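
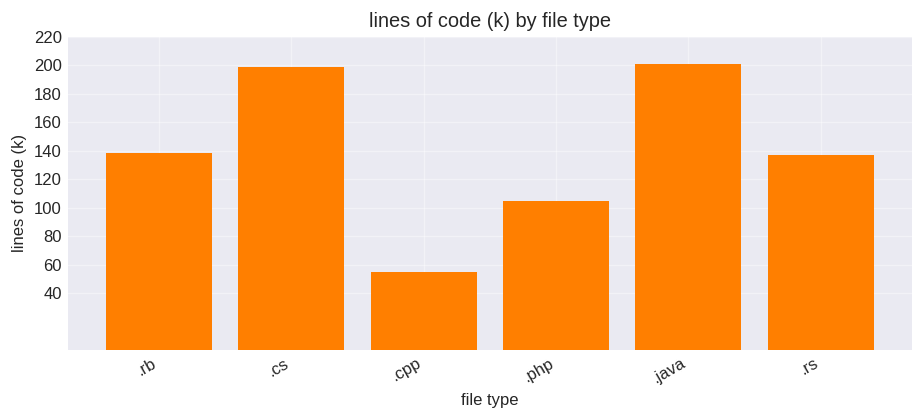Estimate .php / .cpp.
≈ 1.67×

.php ≈ 100, .cpp ≈ 60; 100/60 ≈ 1.67.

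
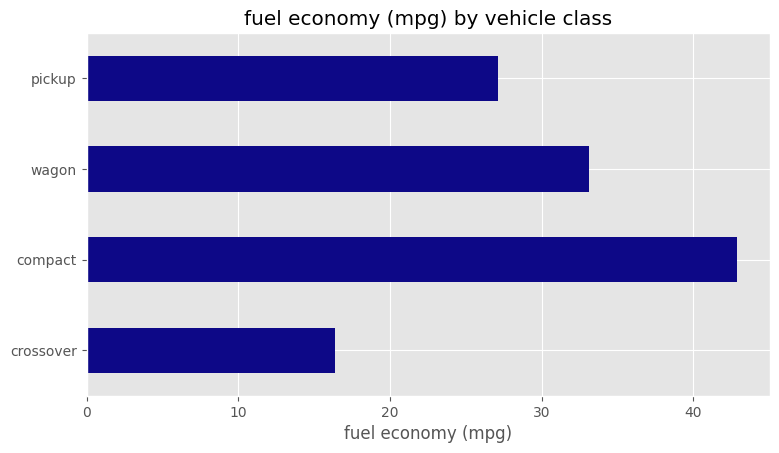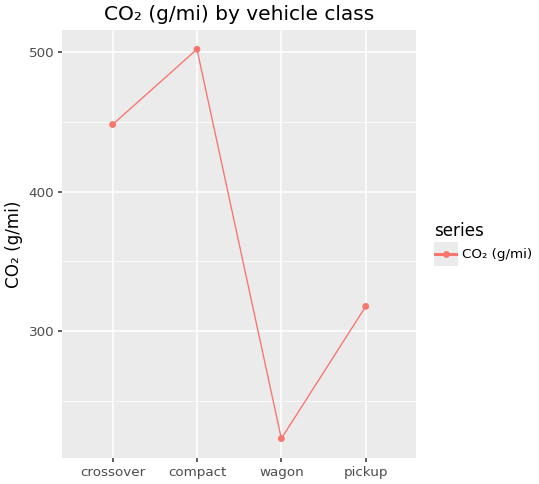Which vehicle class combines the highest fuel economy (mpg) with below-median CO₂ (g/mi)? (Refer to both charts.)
Chart 2 median CO₂ (g/mi) ≈ 400; below-median vehicle classes: wagon, pickup. Among those, wagon has the highest fuel economy (mpg) (≈ 35).

wagon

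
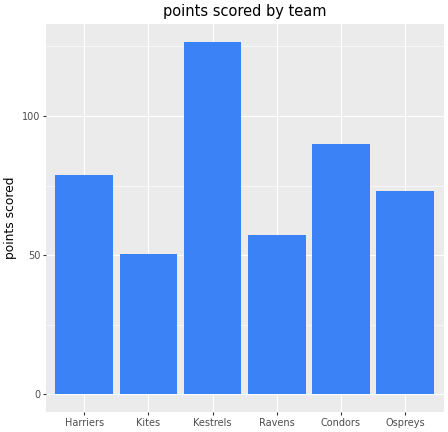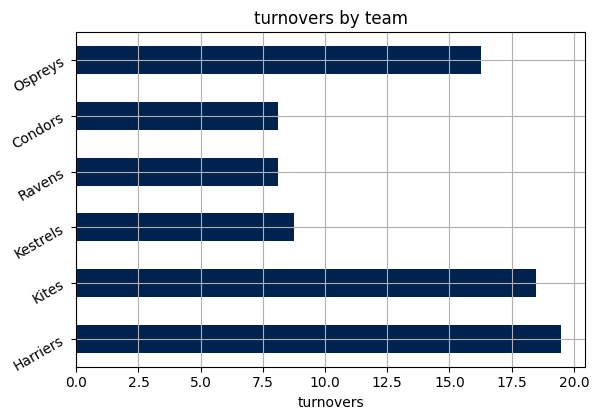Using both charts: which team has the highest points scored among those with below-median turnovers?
Kestrels

Chart 2 median turnovers ≈ 12; below-median teams: Kestrels, Ravens, Condors. Among those, Kestrels has the highest points scored (≈ 120).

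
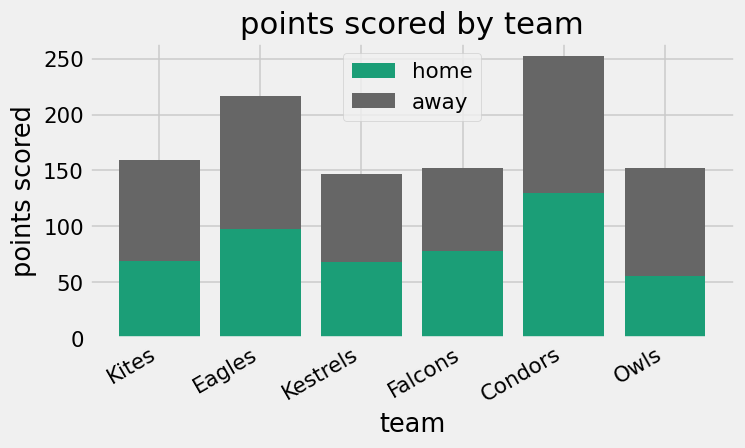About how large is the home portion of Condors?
≈ 125

home top ≈ 125, bottom ≈ 0; segment ≈ 125.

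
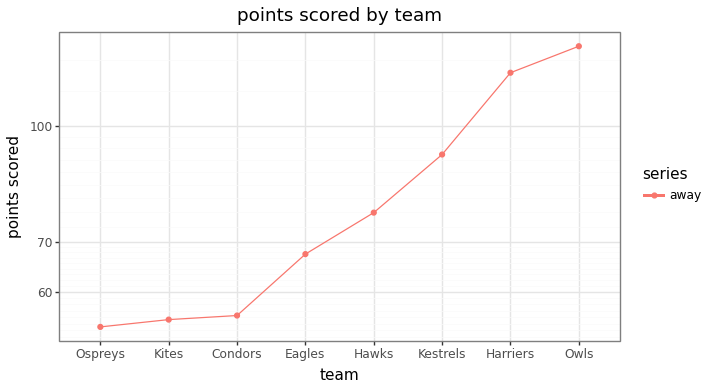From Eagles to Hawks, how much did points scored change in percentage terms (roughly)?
Eagles ≈ 70, Hawks ≈ 80; (80 − 70) / 70 ≈ +14.3%.

≈ +14.3%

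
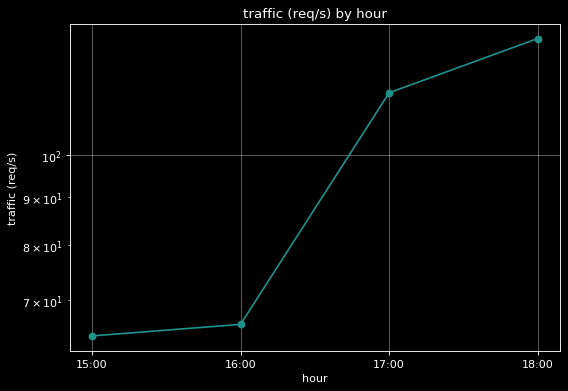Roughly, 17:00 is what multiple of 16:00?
≈ 1.71×

17:00 ≈ 120, 16:00 ≈ 70; 120/70 ≈ 1.71.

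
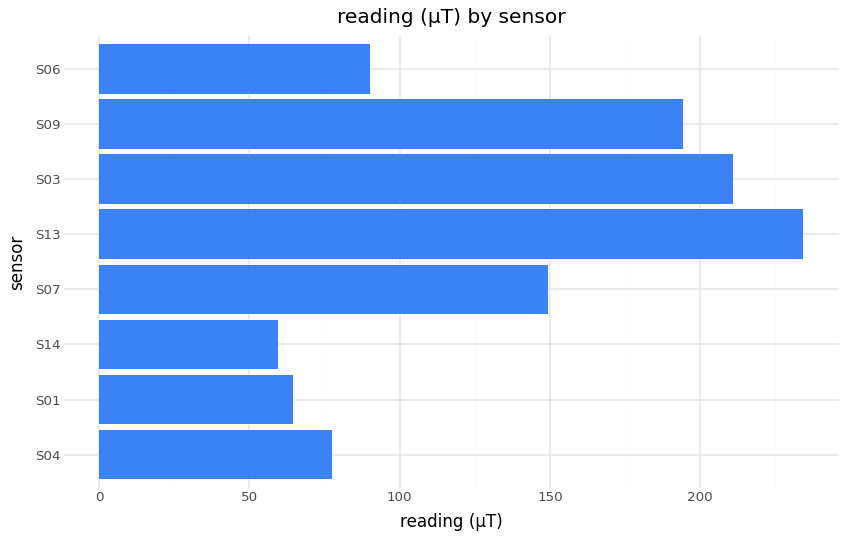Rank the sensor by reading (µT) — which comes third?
S09

Top 4: S13 ≈ 240, S03 ≈ 220, S09 ≈ 200, S07 ≈ 140.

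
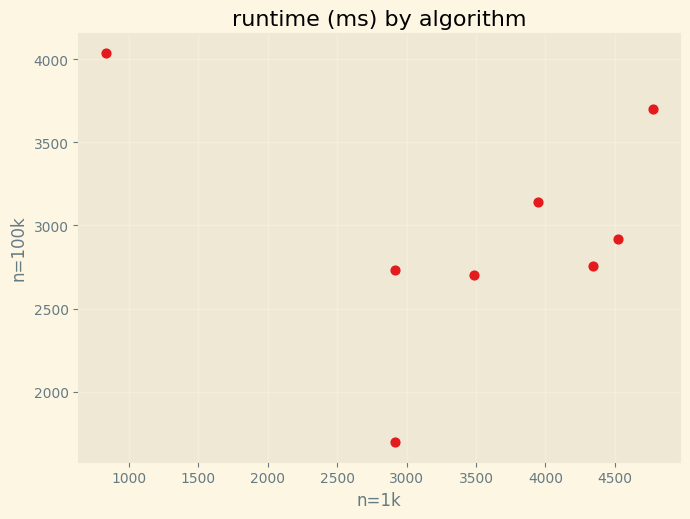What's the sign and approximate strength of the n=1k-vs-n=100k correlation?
no clear correlation

Points are roughly uncorrelated; weak (|r| ≈ 0.2).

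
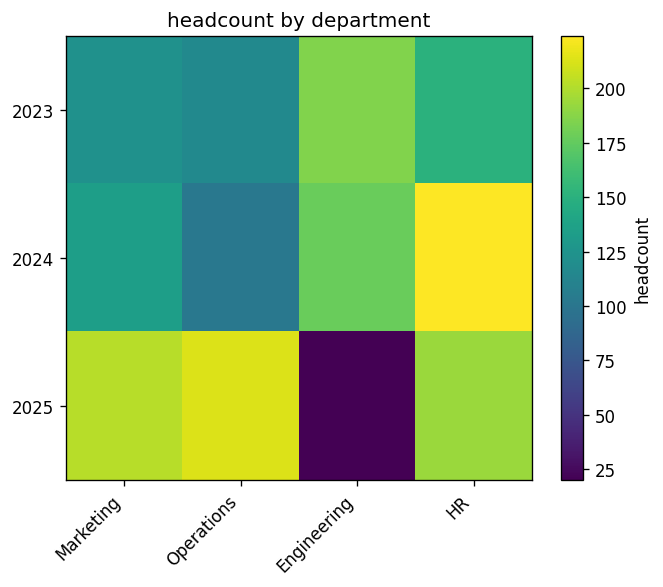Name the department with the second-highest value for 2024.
Top 3 for 2024: HR ≈ 220, Engineering ≈ 180, Marketing ≈ 140.

Engineering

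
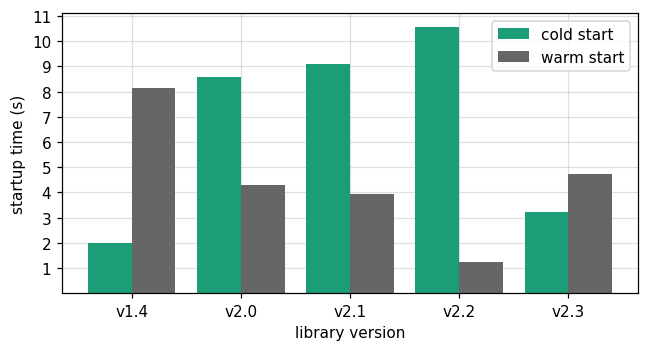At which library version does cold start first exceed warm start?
v1.4: cold start ≈ 2 vs warm start ≈ 8 (not yet); v2.0: cold start ≈ 9 vs warm start ≈ 4 (first crossover).

v2.0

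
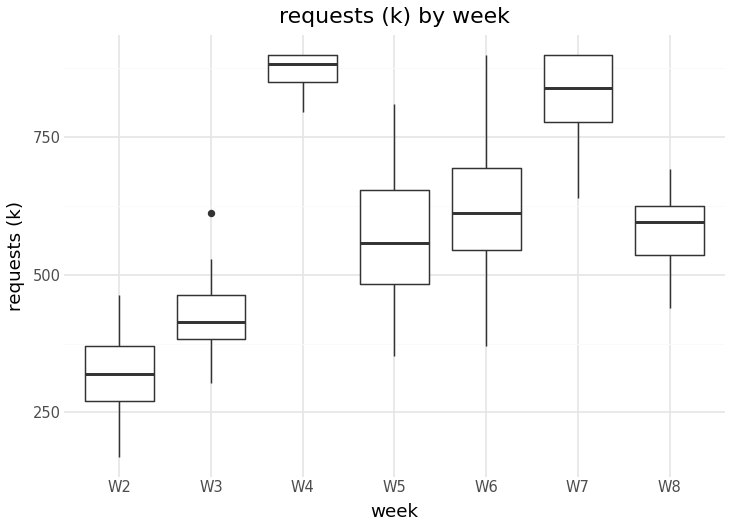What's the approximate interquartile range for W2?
Q3 ≈ 350, Q1 ≈ 250; IQR ≈ 100.

≈ 100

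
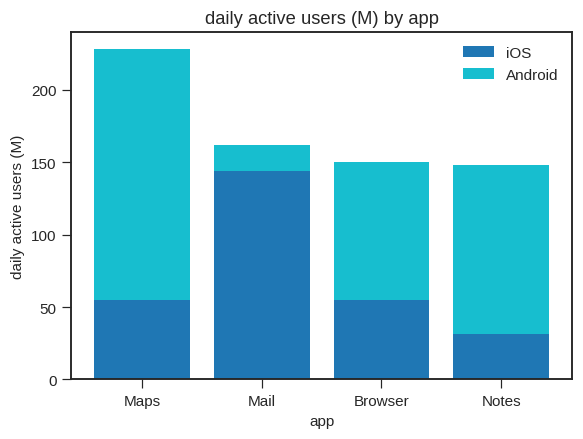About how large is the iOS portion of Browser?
iOS top ≈ 60, bottom ≈ 0; segment ≈ 60.

≈ 60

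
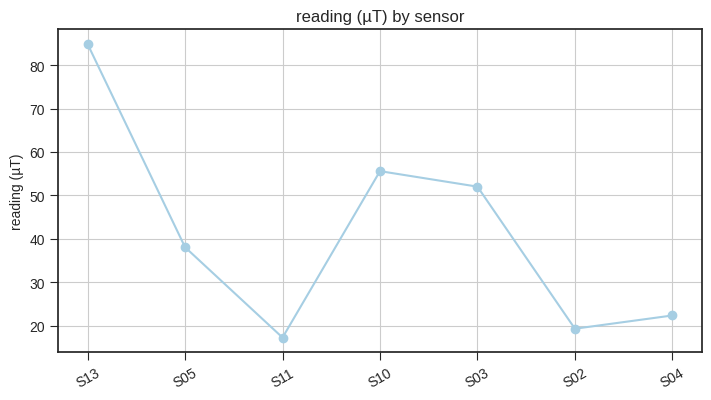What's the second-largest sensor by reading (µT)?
Top 3: S13 ≈ 80, S10 ≈ 60, S03 ≈ 50.

S10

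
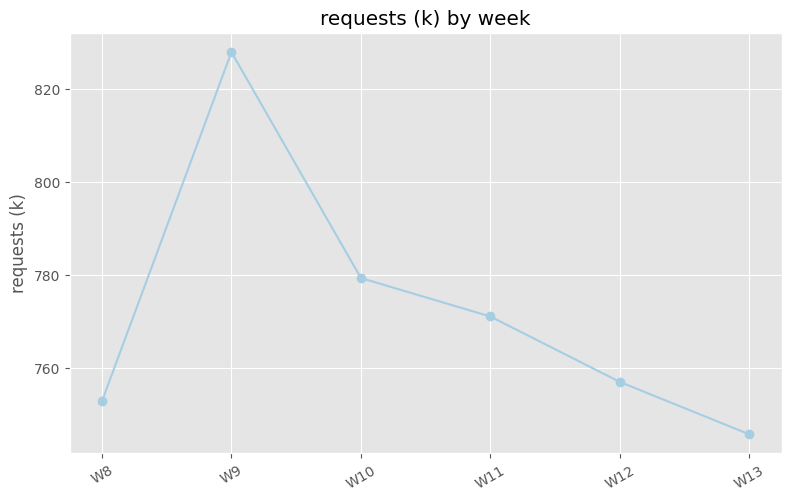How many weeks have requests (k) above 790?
Above 790: W9.

1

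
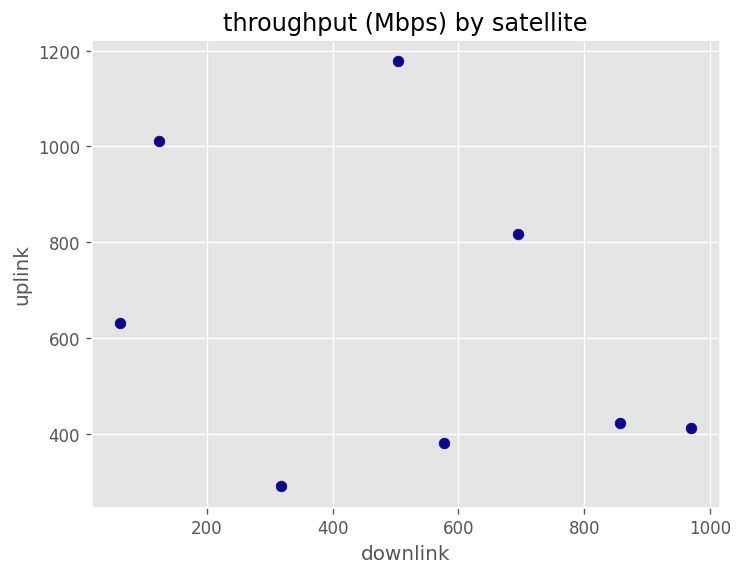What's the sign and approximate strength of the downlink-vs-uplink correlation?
negative, weak

Points are negatively correlated; weak (|r| ≈ 0.3).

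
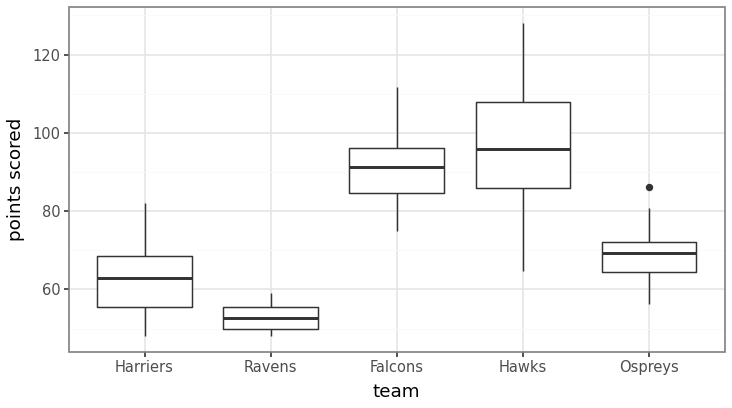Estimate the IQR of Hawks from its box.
Q3 ≈ 110, Q1 ≈ 85; IQR ≈ 25.

≈ 25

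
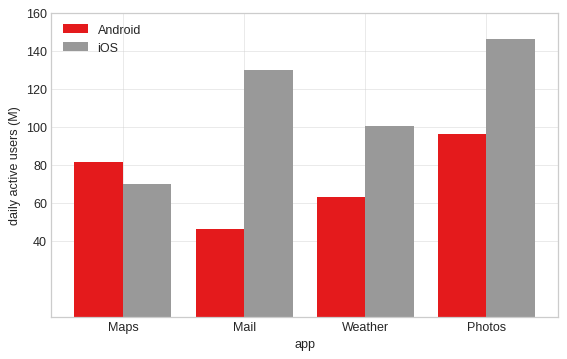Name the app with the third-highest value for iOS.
Top 4 for iOS: Photos ≈ 140, Mail ≈ 120, Weather ≈ 100, Maps ≈ 60.

Weather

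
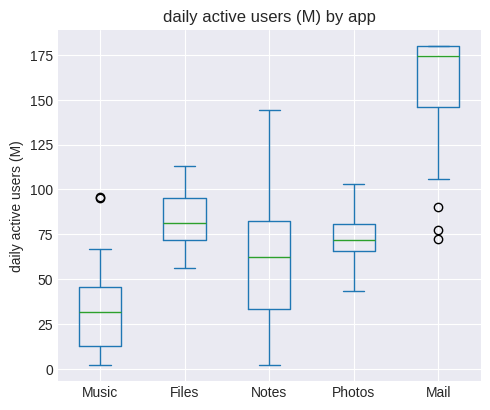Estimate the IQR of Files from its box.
Q3 ≈ 100, Q1 ≈ 80; IQR ≈ 20.

≈ 20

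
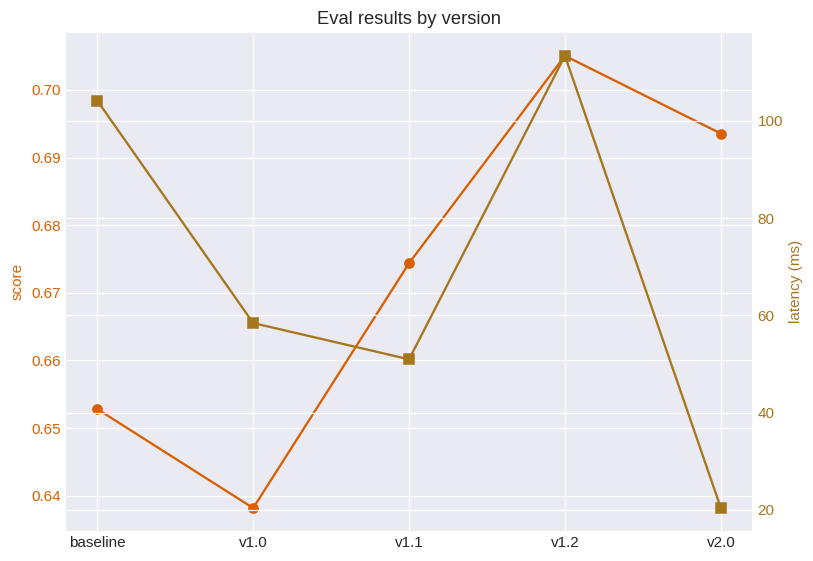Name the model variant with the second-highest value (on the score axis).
v2.0

Top 3 (on the score axis): v1.2 ≈ 0.71, v2.0 ≈ 0.69, v1.1 ≈ 0.67.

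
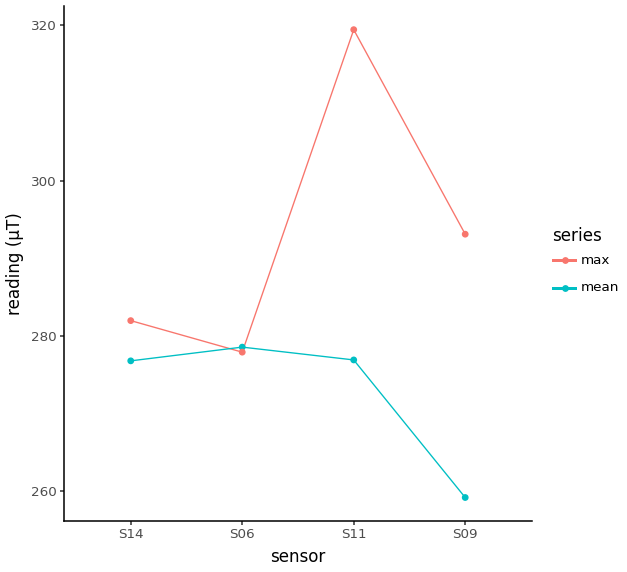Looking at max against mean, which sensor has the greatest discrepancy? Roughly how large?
S11, ≈ 40 µT

S11: max ≈ 320, mean ≈ 280 → gap ≈ 40. Next-largest (S09) is only ≈ 30.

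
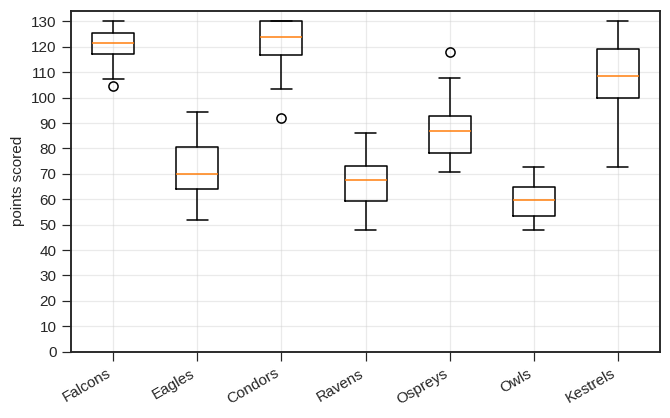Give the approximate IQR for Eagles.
Q3 ≈ 80, Q1 ≈ 60; IQR ≈ 20.

≈ 20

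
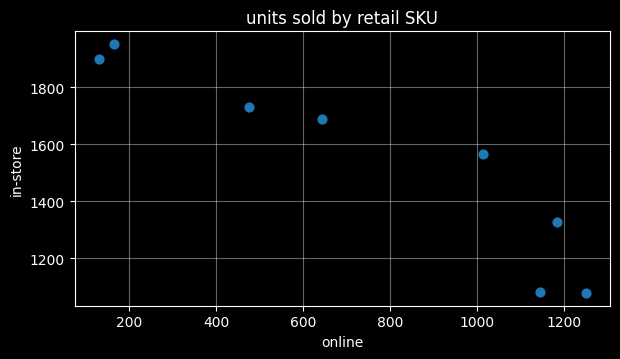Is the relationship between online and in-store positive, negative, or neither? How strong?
Points are negatively correlated; strong (|r| ≈ 0.9).

negative, strong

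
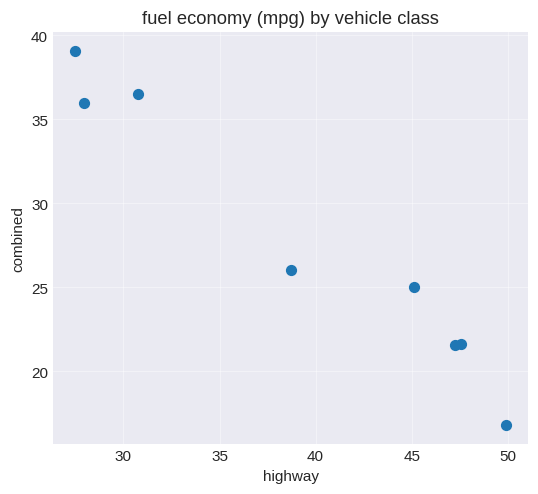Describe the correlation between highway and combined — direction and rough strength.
Points are negatively correlated; strong (|r| ≈ 1.0).

negative, strong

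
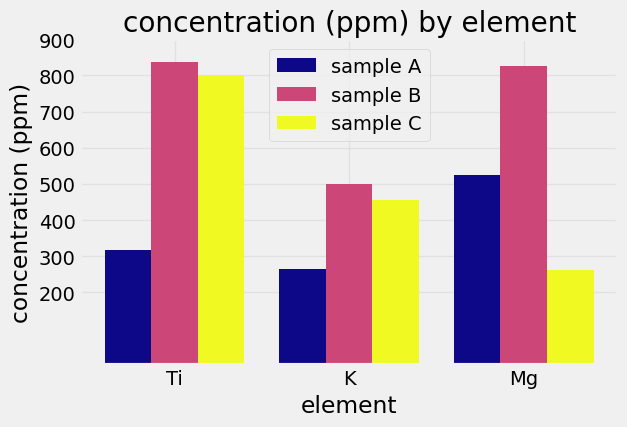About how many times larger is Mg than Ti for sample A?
Mg ≈ 500, Ti ≈ 300; 500/300 ≈ 1.67.

≈ 1.67×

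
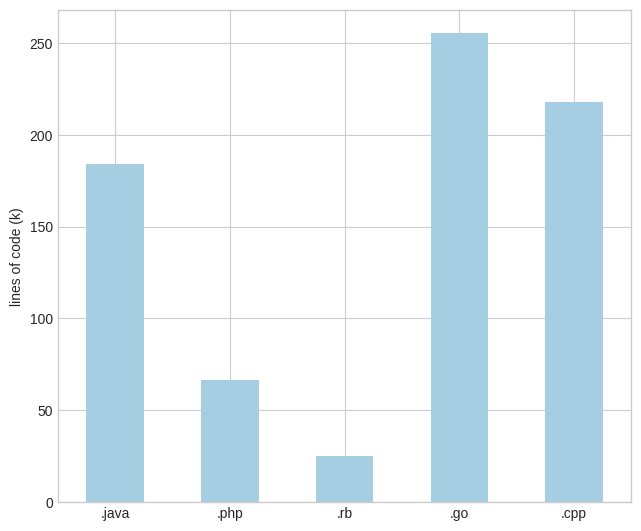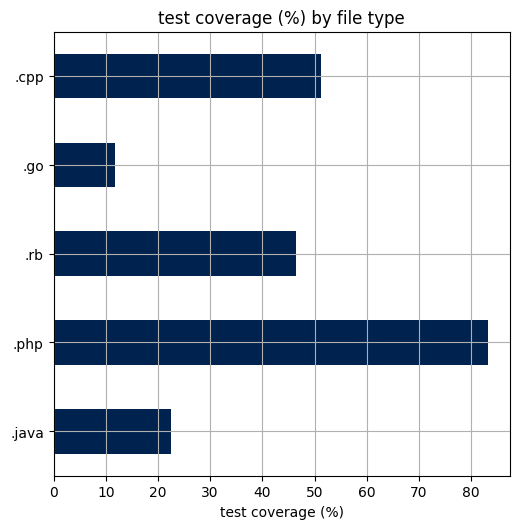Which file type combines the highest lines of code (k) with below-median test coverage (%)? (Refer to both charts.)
Chart 2 median test coverage (%) ≈ 50; below-median file types: .java, .go. Among those, .go has the highest lines of code (k) (≈ 250).

.go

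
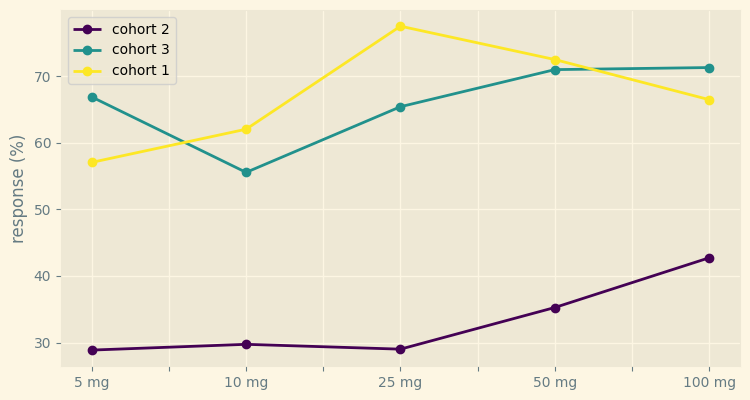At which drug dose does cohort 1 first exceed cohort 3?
10 mg

5 mg: cohort 1 ≈ 55 vs cohort 3 ≈ 65 (not yet); 10 mg: cohort 1 ≈ 60 vs cohort 3 ≈ 55 (first crossover).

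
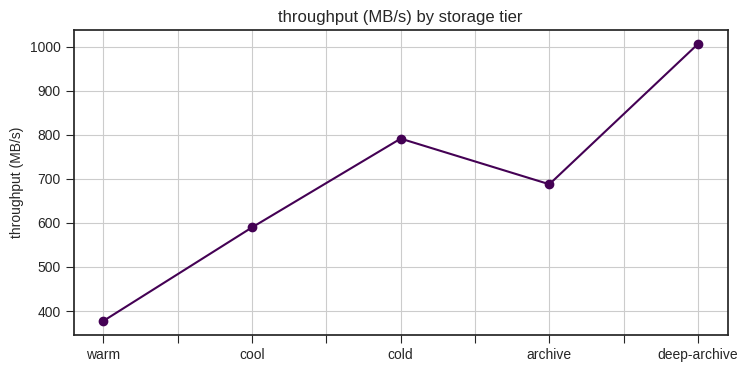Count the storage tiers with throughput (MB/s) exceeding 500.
Above 500: cool, cold, archive, deep-archive.

4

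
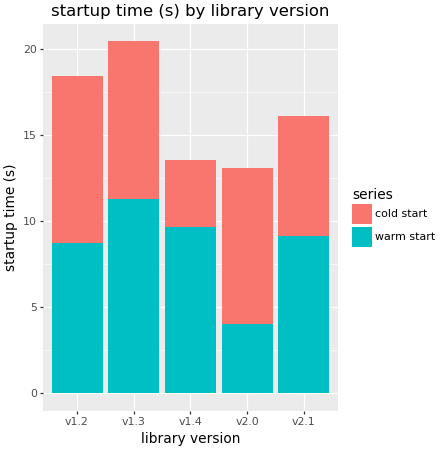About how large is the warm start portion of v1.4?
warm start top ≈ 10, bottom ≈ 0; segment ≈ 10.

≈ 10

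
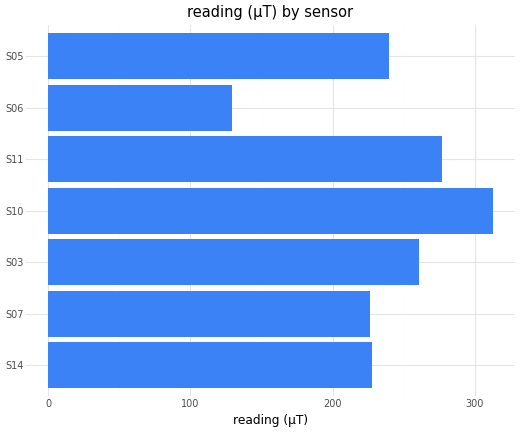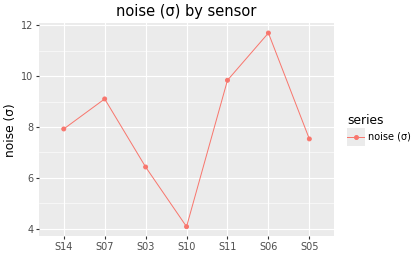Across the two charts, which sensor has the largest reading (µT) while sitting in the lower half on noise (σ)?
Chart 2 median noise (σ) ≈ 8; below-median sensors: S03, S10, S05. Among those, S10 has the highest reading (µT) (≈ 300).

S10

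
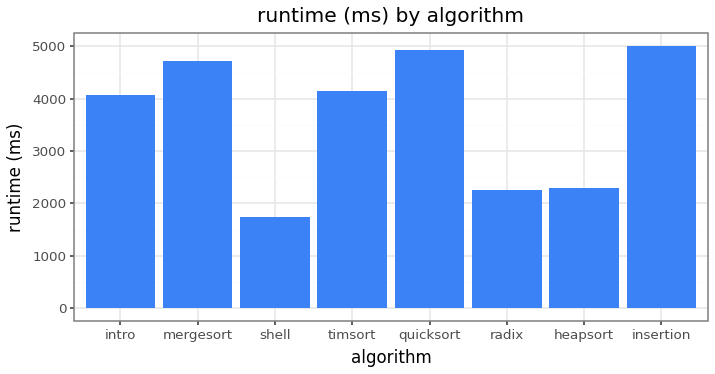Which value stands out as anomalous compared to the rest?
shell ≈ 1500; the rest sit between ≈ 2000 and ≈ 5000.

shell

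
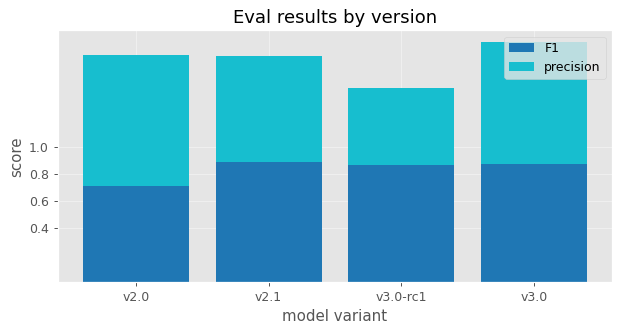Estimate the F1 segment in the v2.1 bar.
≈ 0.8

F1 top ≈ 0.8, bottom ≈ 0.0; segment ≈ 0.8.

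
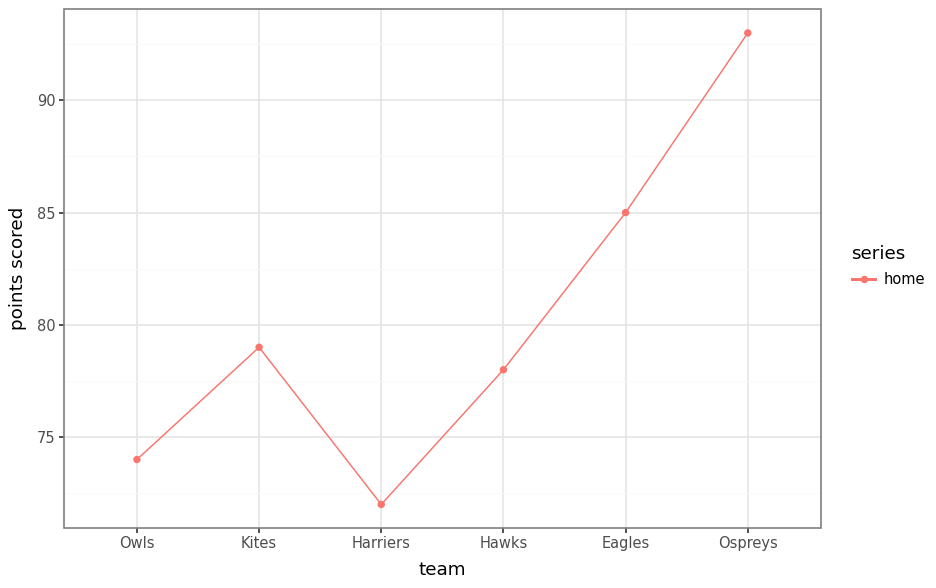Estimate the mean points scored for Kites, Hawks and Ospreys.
≈ 83

(80 + 78 + 92) / 3 ≈ 83.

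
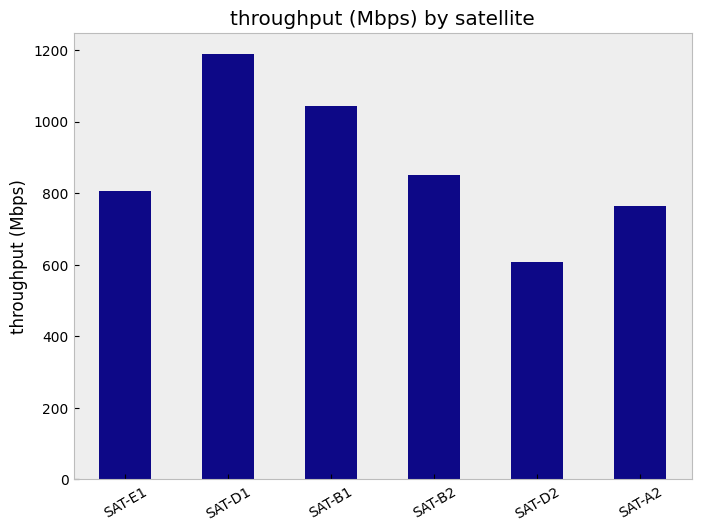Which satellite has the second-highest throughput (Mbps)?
SAT-B1

Top 3: SAT-D1 ≈ 1200, SAT-B1 ≈ 1000, SAT-B2 ≈ 900.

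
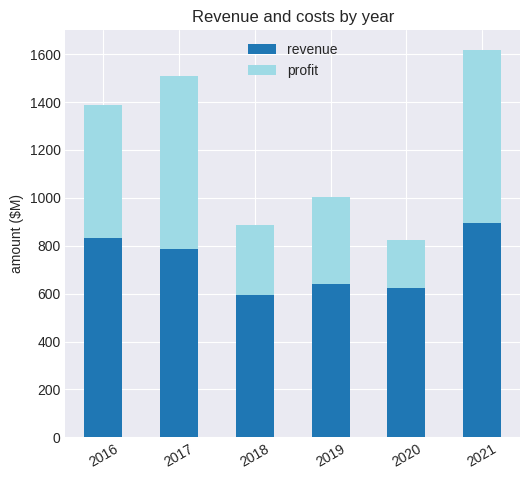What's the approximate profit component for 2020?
profit top ≈ 800, bottom ≈ 600; segment ≈ 200.

≈ 200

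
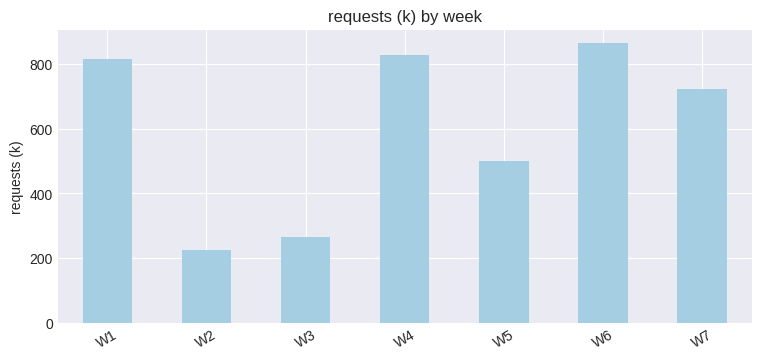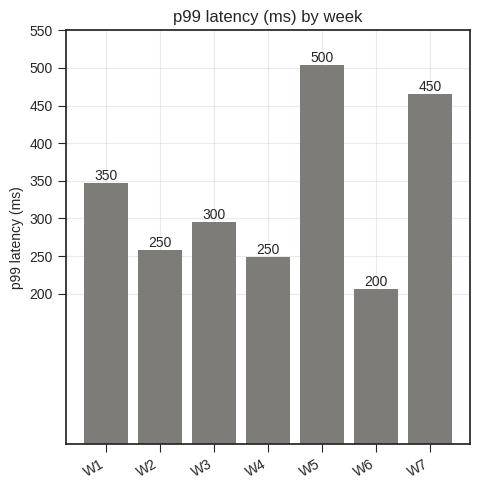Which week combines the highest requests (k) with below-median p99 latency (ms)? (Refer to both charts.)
W6

Chart 2 median p99 latency (ms) ≈ 300; below-median weeks: W2, W4, W6. Among those, W6 has the highest requests (k) (≈ 900).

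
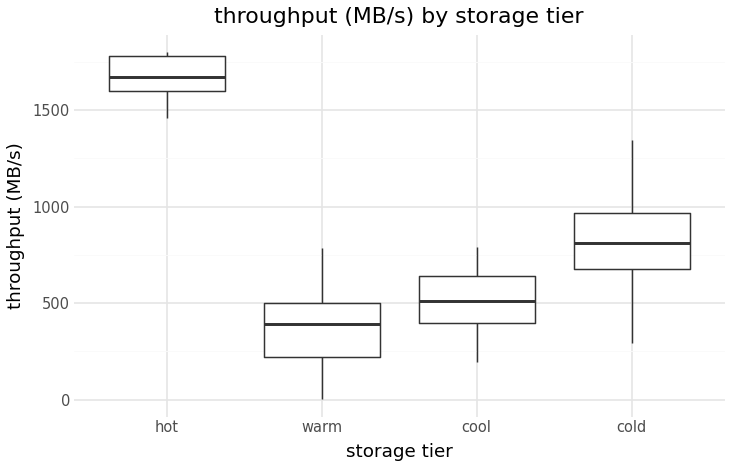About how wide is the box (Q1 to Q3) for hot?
Q3 ≈ 1800, Q1 ≈ 1600; IQR ≈ 200.

≈ 200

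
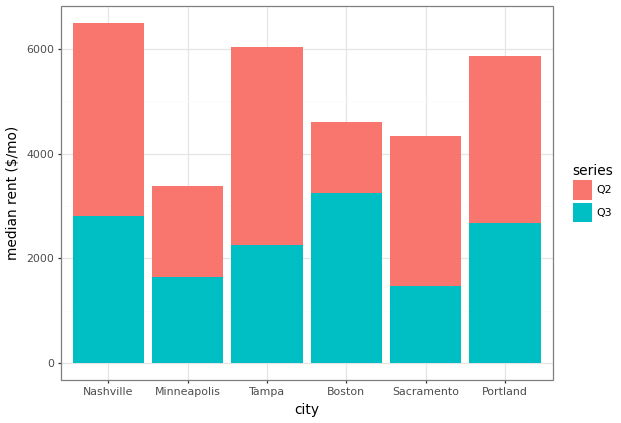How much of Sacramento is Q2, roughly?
Q2 top ≈ 4000, bottom ≈ 1000; segment ≈ 3000.

≈ 3000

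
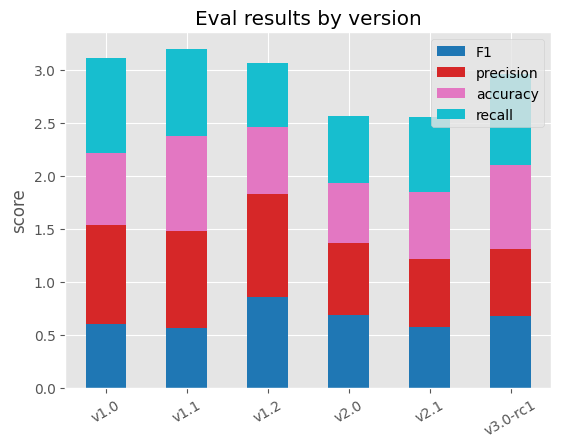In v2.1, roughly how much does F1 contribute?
≈ 0.5

F1 top ≈ 0.5, bottom ≈ 0.0; segment ≈ 0.5.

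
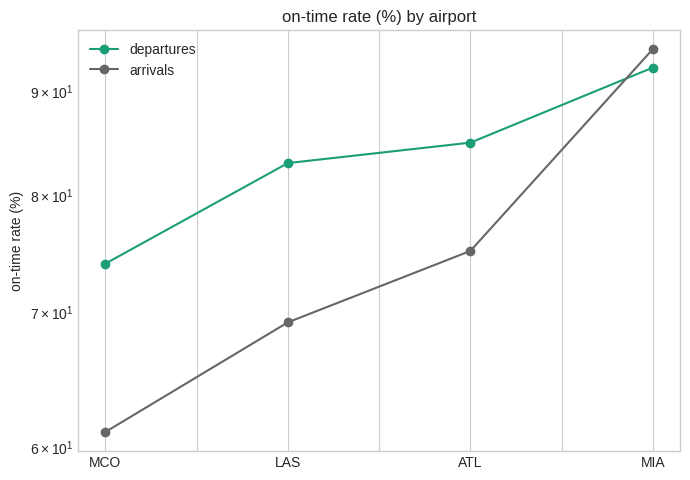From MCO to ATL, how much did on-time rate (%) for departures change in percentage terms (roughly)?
MCO ≈ 75, ATL ≈ 85; (85 − 75) / 75 ≈ +13.3%.

≈ +13.3%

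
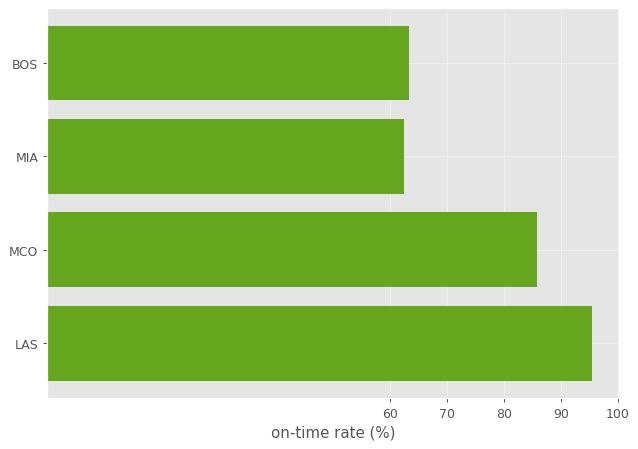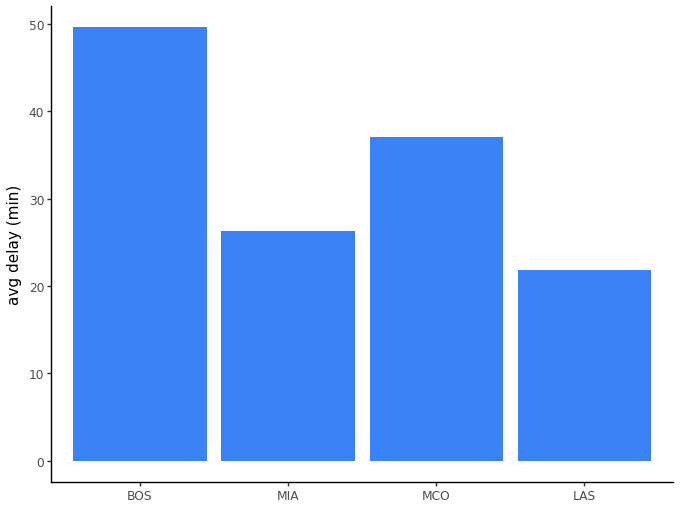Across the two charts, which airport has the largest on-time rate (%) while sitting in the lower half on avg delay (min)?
Chart 2 median avg delay (min) ≈ 30; below-median airports: MIA, LAS. Among those, LAS has the highest on-time rate (%) (≈ 100).

LAS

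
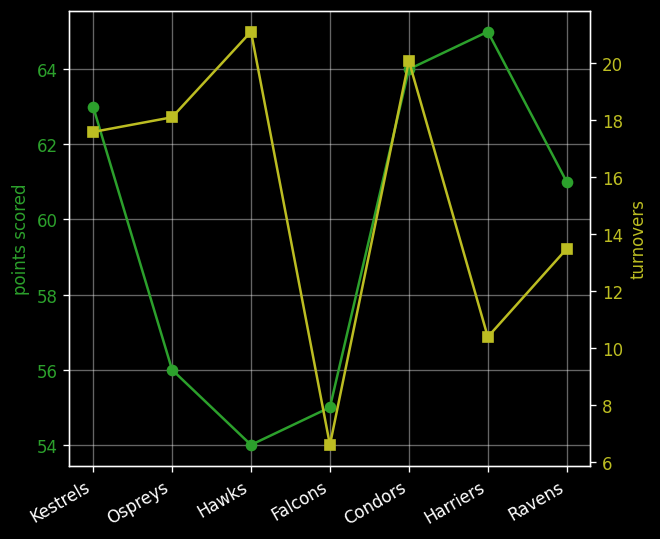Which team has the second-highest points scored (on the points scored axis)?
Top 3 (on the points scored axis): Harriers ≈ 65, Condors ≈ 64, Kestrels ≈ 63.

Condors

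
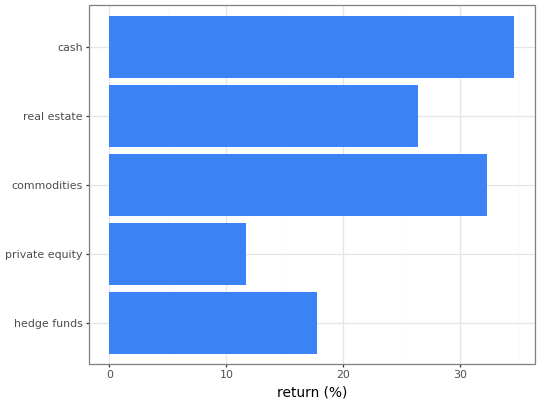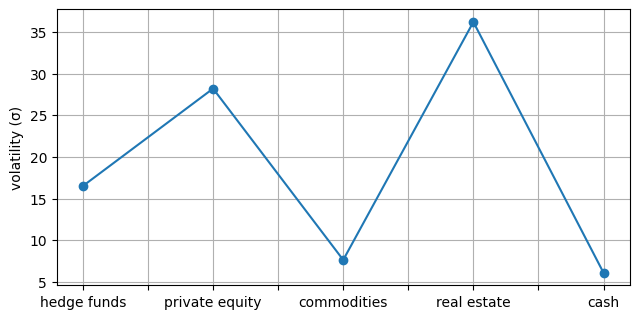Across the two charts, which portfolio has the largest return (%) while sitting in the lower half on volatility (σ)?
cash

Chart 2 median volatility (σ) ≈ 15; below-median portfolios: commodities, cash. Among those, cash has the highest return (%) (≈ 35).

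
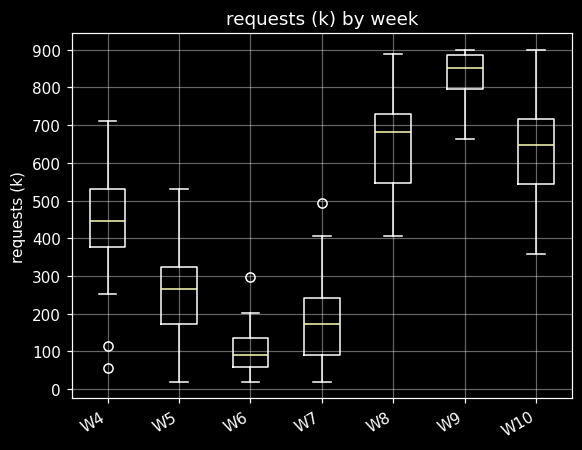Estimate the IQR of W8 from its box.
Q3 ≈ 700, Q1 ≈ 500; IQR ≈ 200.

≈ 200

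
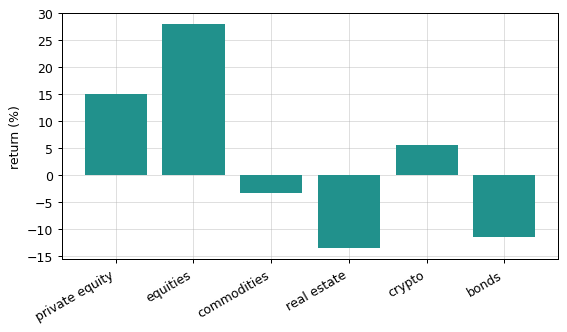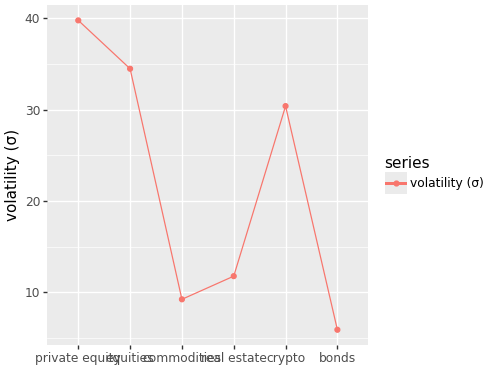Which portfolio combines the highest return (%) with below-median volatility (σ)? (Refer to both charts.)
commodities

Chart 2 median volatility (σ) ≈ 20; below-median portfolios: commodities, real estate, bonds. Among those, commodities has the highest return (%) (≈ -5).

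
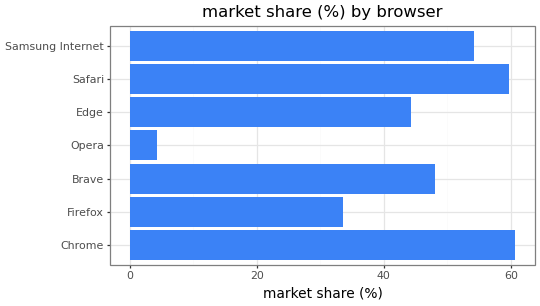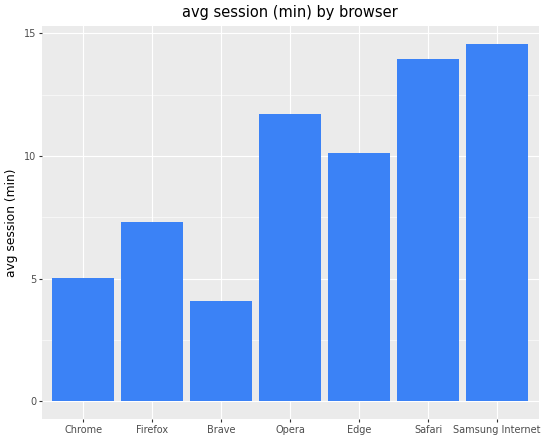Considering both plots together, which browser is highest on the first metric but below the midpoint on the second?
Chart 2 median avg session (min) ≈ 10; below-median browsers: Chrome, Firefox, Brave. Among those, Chrome has the highest market share (%) (≈ 60).

Chrome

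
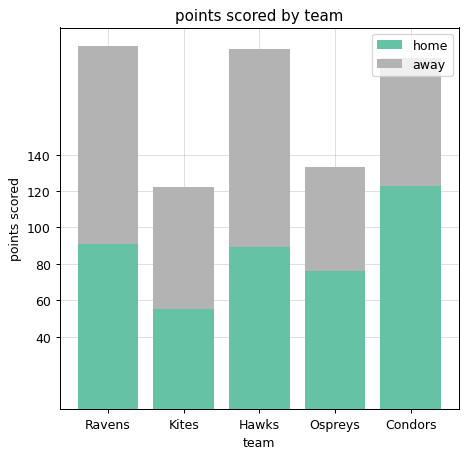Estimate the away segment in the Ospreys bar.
≈ 60

away top ≈ 140, bottom ≈ 80; segment ≈ 60.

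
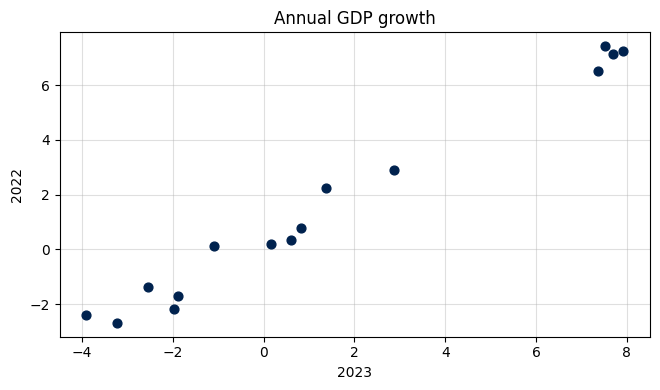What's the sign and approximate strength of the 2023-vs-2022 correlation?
Points are positively correlated; strong (|r| ≈ 1.0).

positive, strong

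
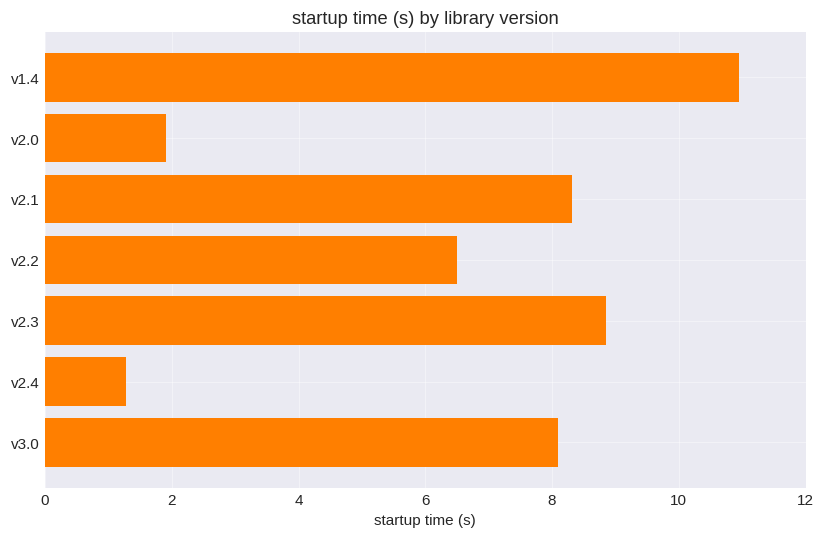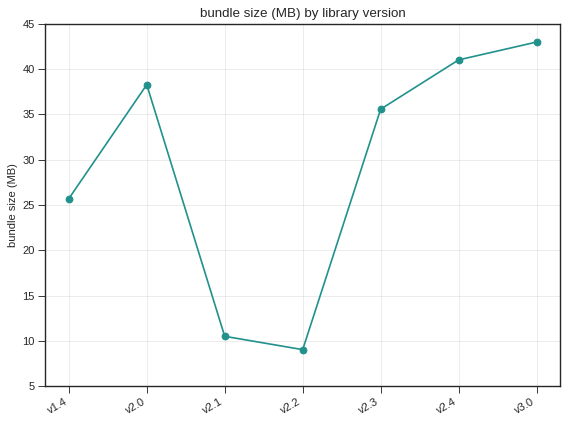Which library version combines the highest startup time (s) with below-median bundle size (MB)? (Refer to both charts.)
Chart 2 median bundle size (MB) ≈ 35; below-median library versions: v1.4, v2.1, v2.2. Among those, v1.4 has the highest startup time (s) (≈ 10).

v1.4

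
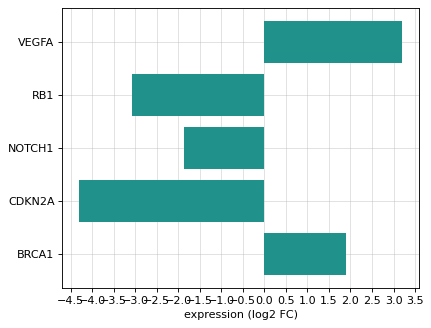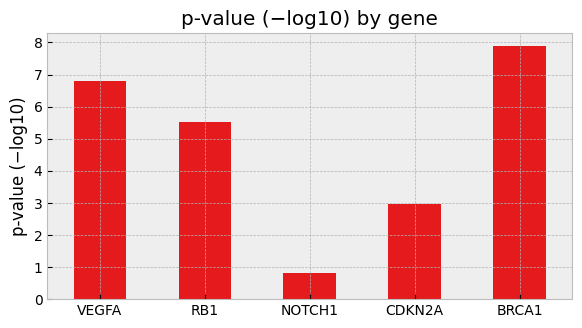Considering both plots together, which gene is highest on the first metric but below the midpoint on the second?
Chart 2 median p-value (−log10) ≈ 6; below-median genes: NOTCH1, CDKN2A. Among those, NOTCH1 has the highest expression (log2 FC) (≈ -2).

NOTCH1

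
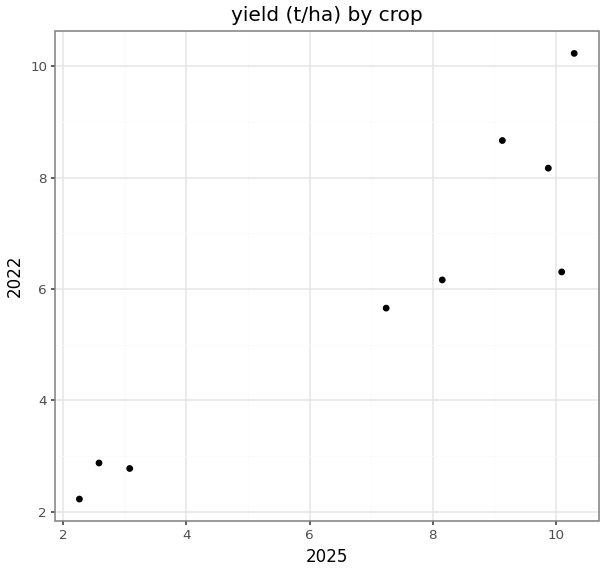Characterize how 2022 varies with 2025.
positive, strong

Points are positively correlated; strong (|r| ≈ 0.9).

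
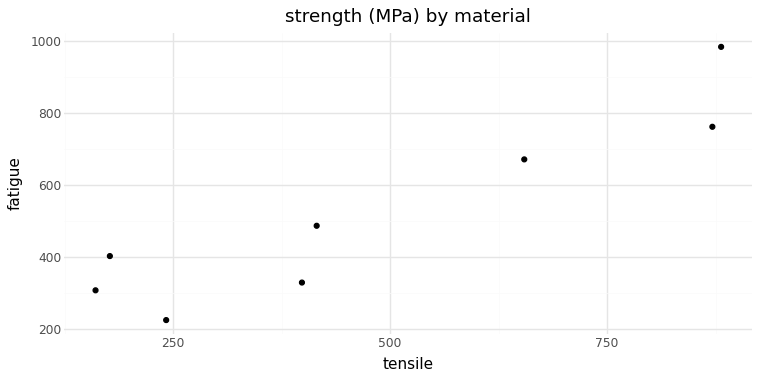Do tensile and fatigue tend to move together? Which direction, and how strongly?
Points are positively correlated; strong (|r| ≈ 0.9).

positive, strong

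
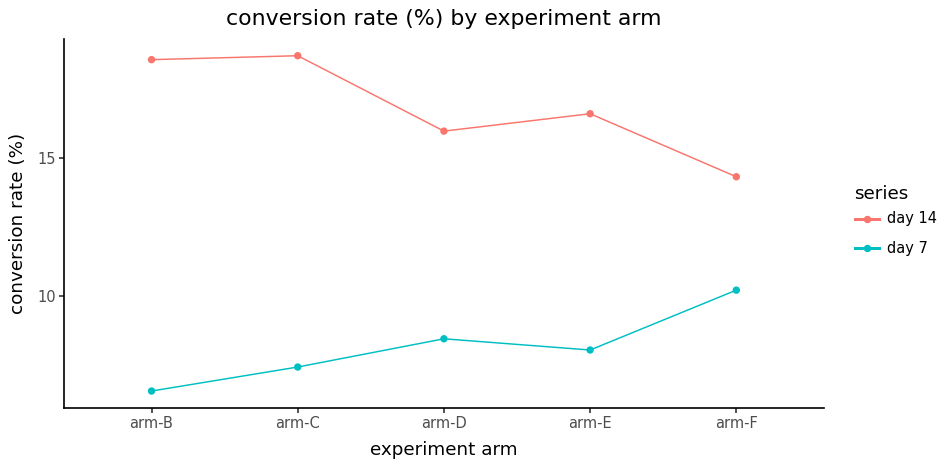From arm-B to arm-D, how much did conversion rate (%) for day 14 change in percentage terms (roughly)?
≈ -11.1%

arm-B ≈ 18, arm-D ≈ 16; (16 − 18) / 18 ≈ -11.1%.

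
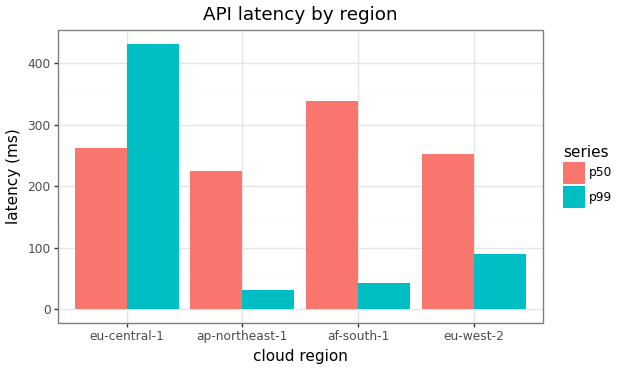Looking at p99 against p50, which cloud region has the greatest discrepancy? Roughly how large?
af-south-1, ≈ 300 ms

af-south-1: p99 ≈ 50, p50 ≈ 350 → gap ≈ 300. Next-largest (ap-northeast-1) is only ≈ 150.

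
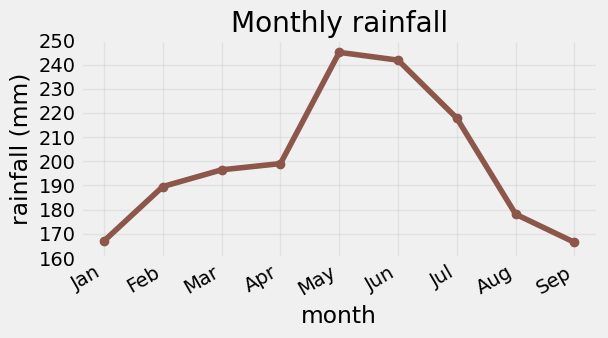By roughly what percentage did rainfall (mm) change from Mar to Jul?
Mar ≈ 200, Jul ≈ 220; (220 − 200) / 200 ≈ +10%.

≈ +10%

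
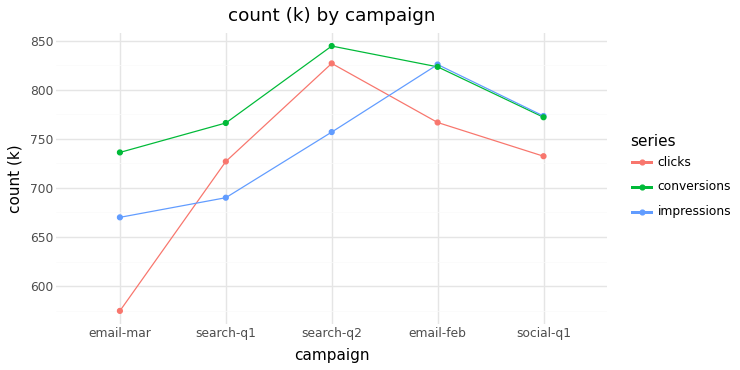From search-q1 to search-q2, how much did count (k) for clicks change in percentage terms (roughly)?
search-q1 ≈ 725, search-q2 ≈ 825; (825 − 725) / 725 ≈ +13.8%.

≈ +13.8%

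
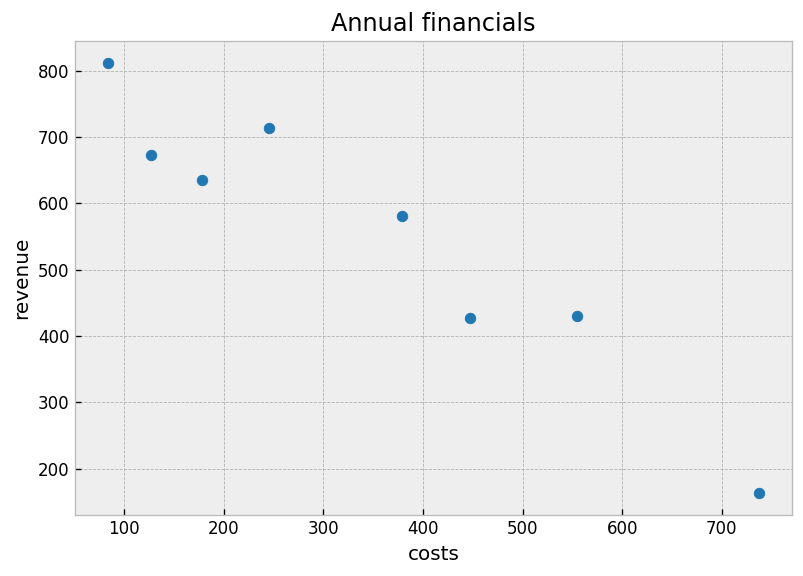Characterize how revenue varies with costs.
Points are negatively correlated; strong (|r| ≈ 1.0).

negative, strong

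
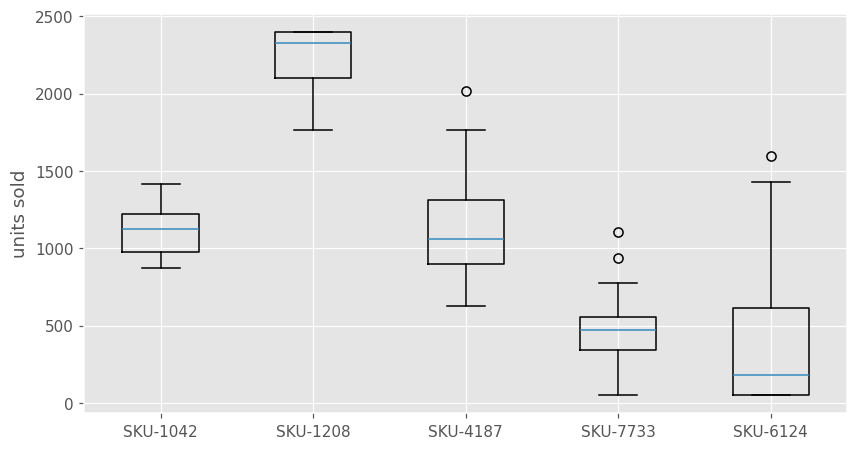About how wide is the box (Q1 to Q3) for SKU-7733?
Q3 ≈ 600, Q1 ≈ 400; IQR ≈ 200.

≈ 200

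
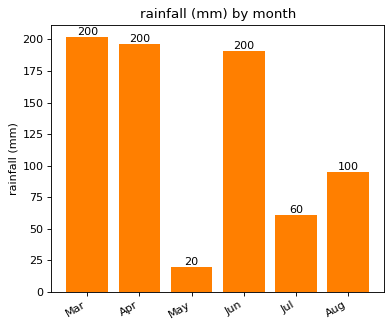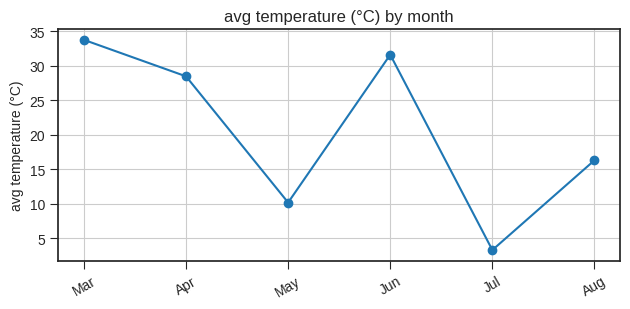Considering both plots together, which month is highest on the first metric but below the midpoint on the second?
Aug

Chart 2 median avg temperature (°C) ≈ 20; below-median months: May, Jul, Aug. Among those, Aug has the highest rainfall (mm) (≈ 100).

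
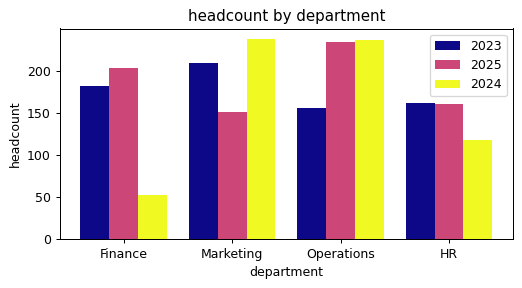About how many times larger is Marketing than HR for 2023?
Marketing ≈ 200, HR ≈ 160; 200/160 ≈ 1.25.

≈ 1.25×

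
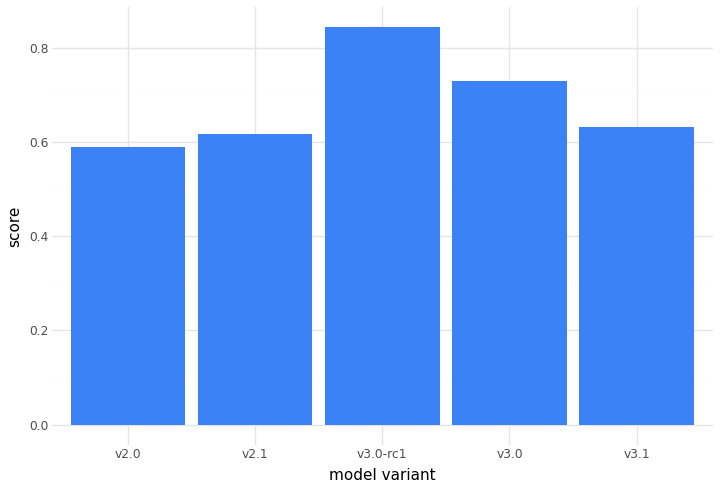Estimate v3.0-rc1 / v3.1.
v3.0-rc1 ≈ 0.8, v3.1 ≈ 0.6; 0.8/0.6 ≈ 1.33.

≈ 1.33×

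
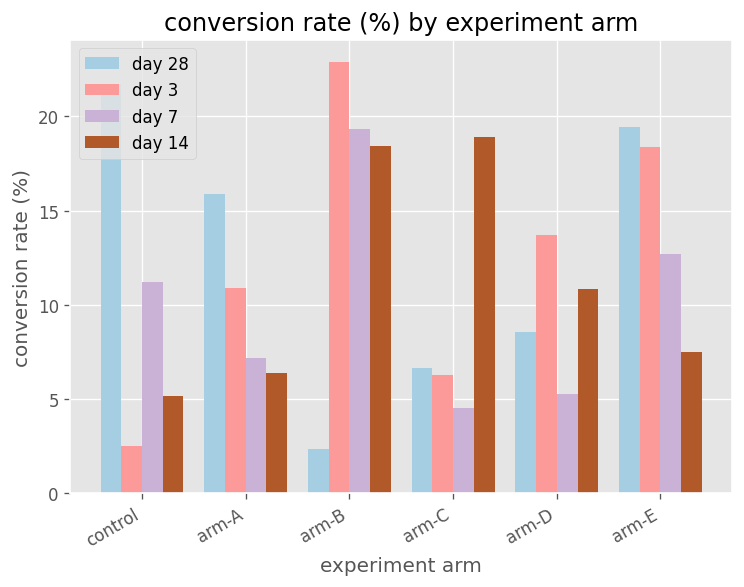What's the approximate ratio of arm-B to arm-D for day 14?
≈ 1.8×

arm-B ≈ 18, arm-D ≈ 10; 18/10 ≈ 1.8.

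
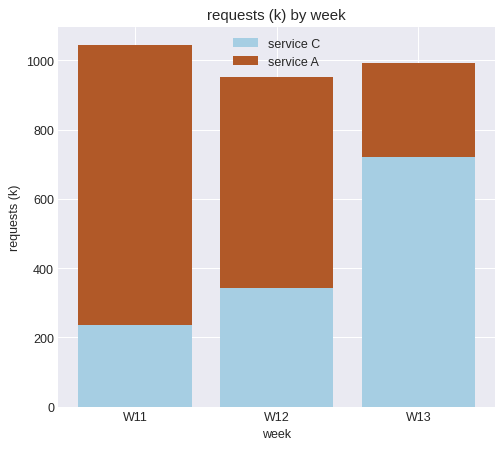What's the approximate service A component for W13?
≈ 300

service A top ≈ 1000, bottom ≈ 700; segment ≈ 300.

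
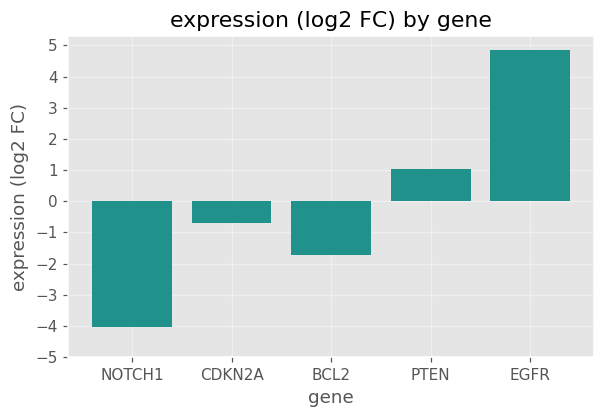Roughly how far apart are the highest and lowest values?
Max EGFR ≈ 5, min NOTCH1 ≈ -4; range ≈ 9.

≈ 9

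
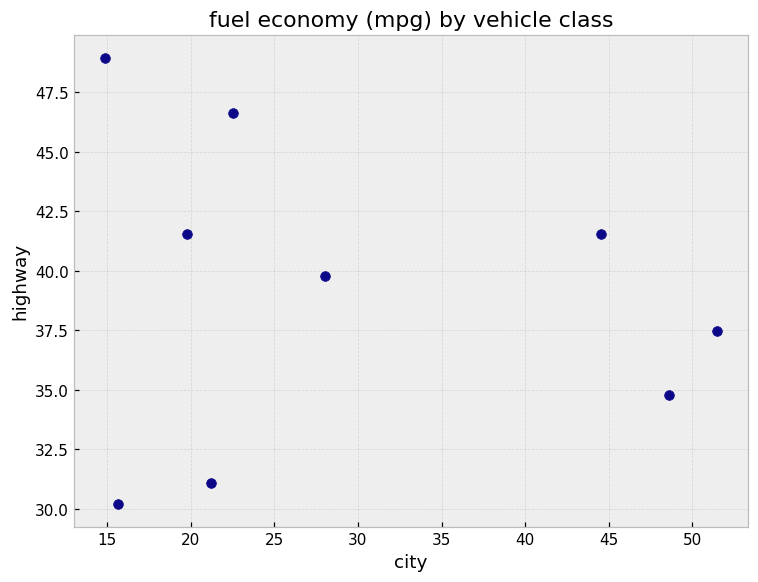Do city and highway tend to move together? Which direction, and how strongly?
no clear correlation

Points are roughly uncorrelated; weak (|r| ≈ 0.2).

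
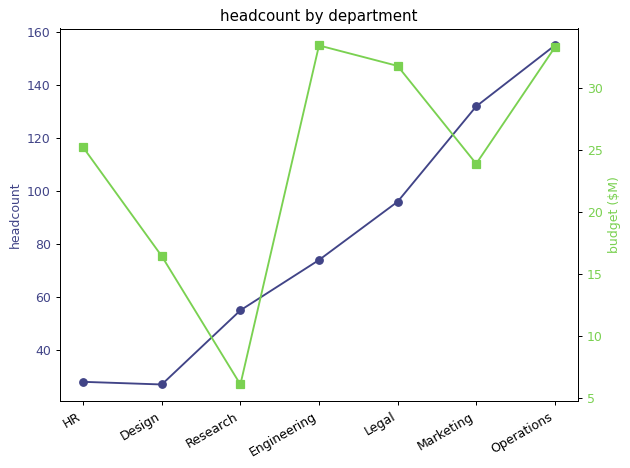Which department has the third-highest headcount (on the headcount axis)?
Legal

Top 4 (on the headcount axis): Operations ≈ 160, Marketing ≈ 140, Legal ≈ 100, Engineering ≈ 80.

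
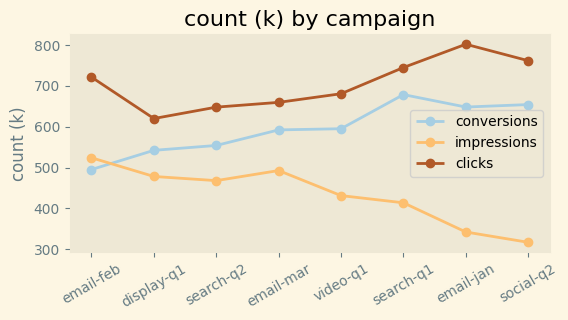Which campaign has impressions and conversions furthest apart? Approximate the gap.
social-q2, ≈ 350 k

social-q2: impressions ≈ 300, conversions ≈ 650 → gap ≈ 350. Next-largest (email-jan) is only ≈ 300.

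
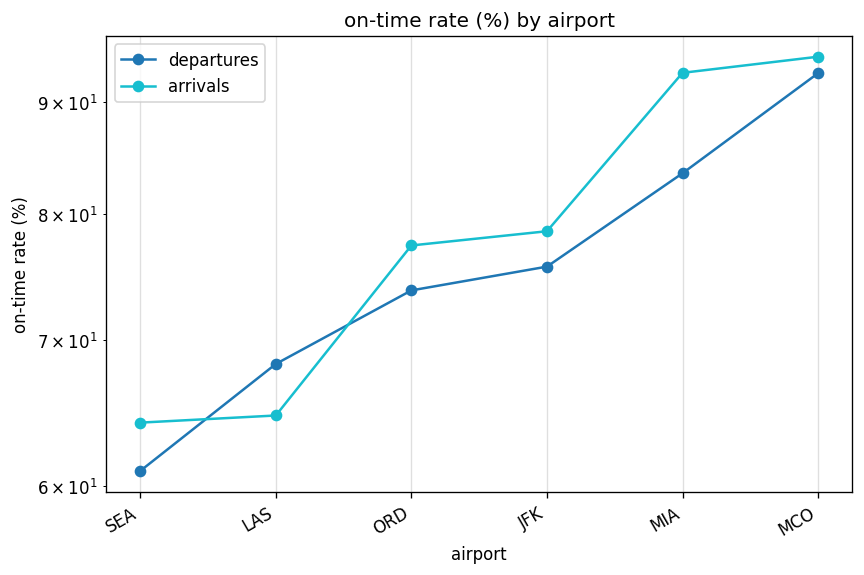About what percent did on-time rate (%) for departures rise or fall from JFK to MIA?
JFK ≈ 75, MIA ≈ 85; (85 − 75) / 75 ≈ +13.3%.

≈ +13.3%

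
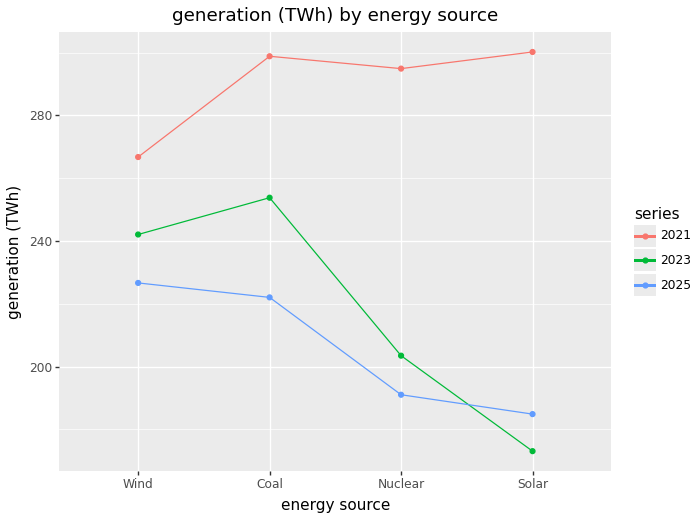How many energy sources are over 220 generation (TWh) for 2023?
2

Above 220: Wind, Coal.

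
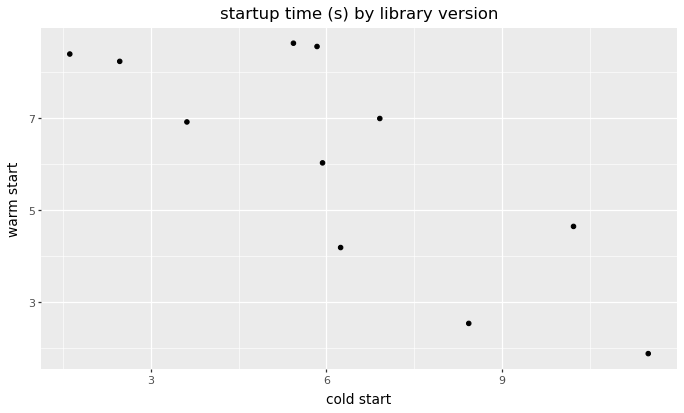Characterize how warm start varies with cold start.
Points are negatively correlated; strong (|r| ≈ 0.8).

negative, strong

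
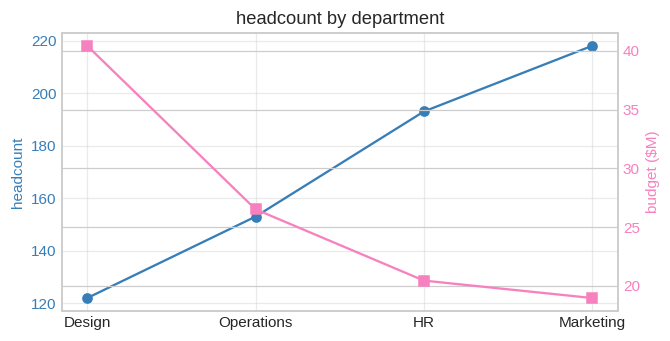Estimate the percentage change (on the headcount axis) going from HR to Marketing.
HR ≈ 190, Marketing ≈ 220; (220 − 190) / 190 ≈ +15.8%.

≈ +15.8%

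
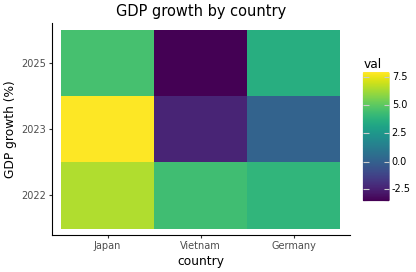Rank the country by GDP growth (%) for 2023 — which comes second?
Top 3 for 2023: Japan ≈ 8, Germany ≈ 0, Vietnam ≈ -2.

Germany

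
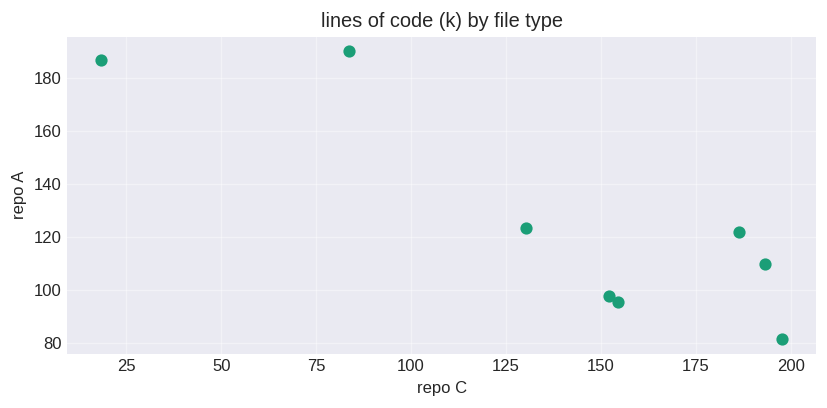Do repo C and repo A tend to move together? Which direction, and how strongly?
Points are negatively correlated; strong (|r| ≈ 0.9).

negative, strong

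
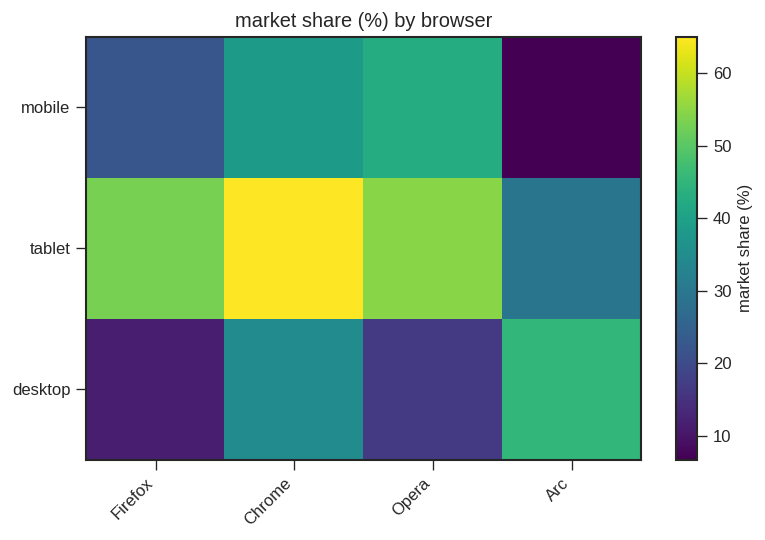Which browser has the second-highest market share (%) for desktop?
Chrome

Top 3 for desktop: Arc ≈ 45, Chrome ≈ 35, Opera ≈ 15.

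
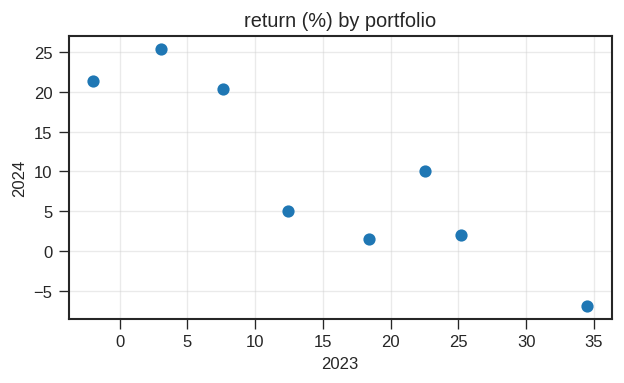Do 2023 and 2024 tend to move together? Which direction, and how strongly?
negative, strong

Points are negatively correlated; strong (|r| ≈ 0.9).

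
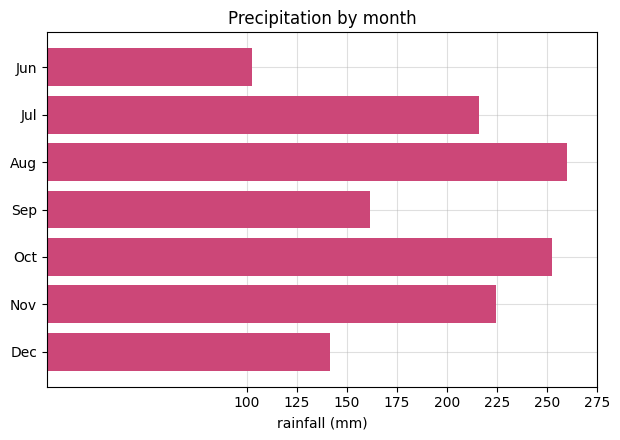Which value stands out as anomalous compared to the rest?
Jun ≈ 100; the rest sit between ≈ 150 and ≈ 250.

Jun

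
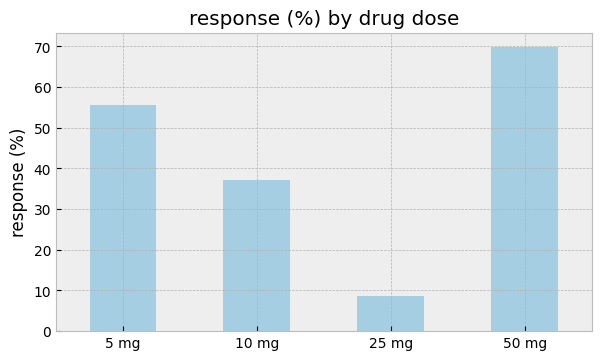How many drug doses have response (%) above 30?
3

Above 30: 5 mg, 10 mg, 50 mg.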